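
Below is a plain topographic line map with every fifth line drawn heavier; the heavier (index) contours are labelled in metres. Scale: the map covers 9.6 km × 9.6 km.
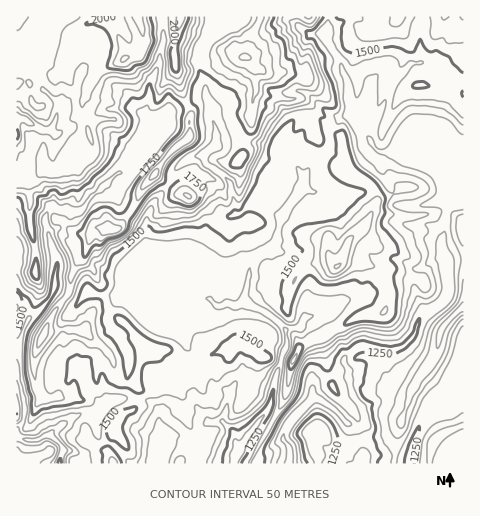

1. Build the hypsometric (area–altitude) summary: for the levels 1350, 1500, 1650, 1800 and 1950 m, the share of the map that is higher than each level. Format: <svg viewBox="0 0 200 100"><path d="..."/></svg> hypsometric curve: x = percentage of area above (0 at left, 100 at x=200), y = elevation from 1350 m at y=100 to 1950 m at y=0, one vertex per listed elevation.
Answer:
<svg viewBox="0 0 200 100"><path d="M166 100l-75-25-37-25-25-25-22-25"/></svg>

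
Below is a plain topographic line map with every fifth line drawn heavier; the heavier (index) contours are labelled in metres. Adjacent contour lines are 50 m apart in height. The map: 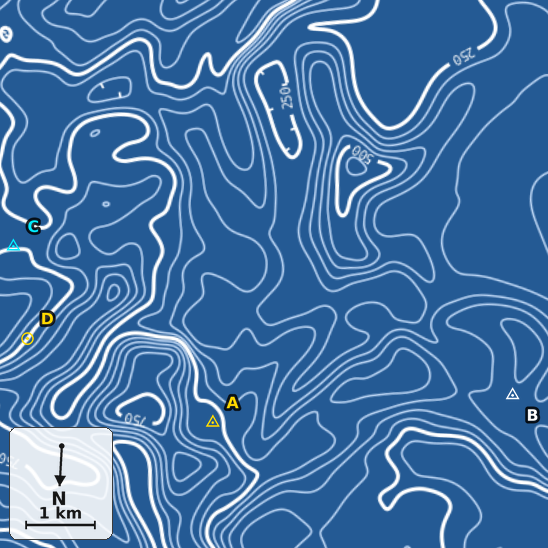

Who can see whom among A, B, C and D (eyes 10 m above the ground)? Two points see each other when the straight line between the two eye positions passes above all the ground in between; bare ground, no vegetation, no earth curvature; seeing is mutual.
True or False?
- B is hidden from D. True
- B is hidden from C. True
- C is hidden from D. False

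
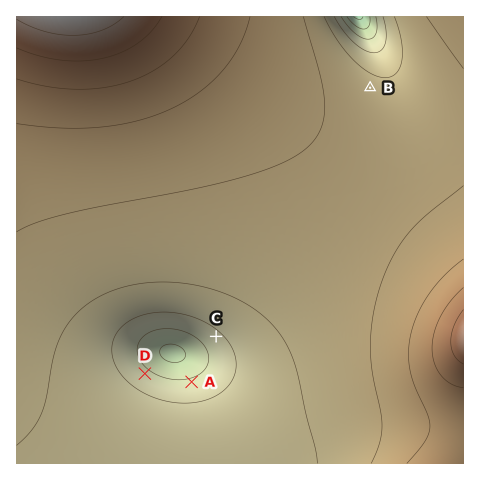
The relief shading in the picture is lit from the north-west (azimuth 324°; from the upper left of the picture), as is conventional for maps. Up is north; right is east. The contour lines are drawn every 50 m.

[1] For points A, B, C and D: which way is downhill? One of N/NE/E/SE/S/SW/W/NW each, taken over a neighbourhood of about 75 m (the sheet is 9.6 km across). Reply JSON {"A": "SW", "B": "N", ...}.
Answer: {"A": "N", "B": "NE", "C": "SW", "D": "NE"}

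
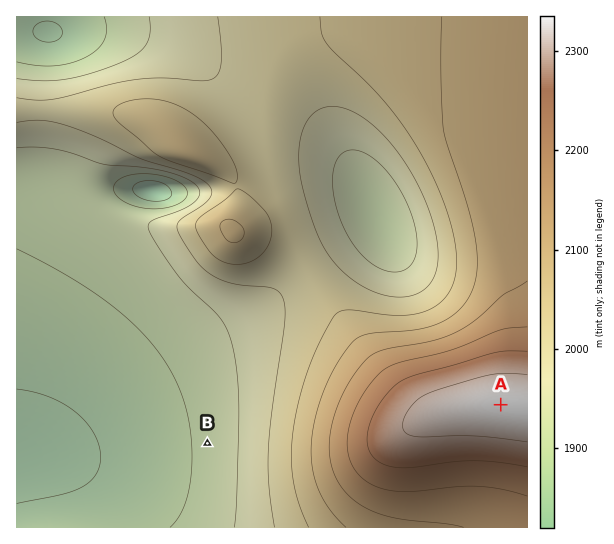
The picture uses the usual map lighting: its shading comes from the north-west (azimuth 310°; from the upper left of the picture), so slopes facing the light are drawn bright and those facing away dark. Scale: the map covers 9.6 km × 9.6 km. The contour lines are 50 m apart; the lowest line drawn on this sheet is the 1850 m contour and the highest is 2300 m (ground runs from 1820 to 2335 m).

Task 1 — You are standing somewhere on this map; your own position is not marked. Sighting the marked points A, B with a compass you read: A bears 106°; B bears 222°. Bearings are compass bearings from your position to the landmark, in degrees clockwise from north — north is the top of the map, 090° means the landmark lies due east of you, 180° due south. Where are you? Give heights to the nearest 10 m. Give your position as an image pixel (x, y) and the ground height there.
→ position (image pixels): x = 295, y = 346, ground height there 2020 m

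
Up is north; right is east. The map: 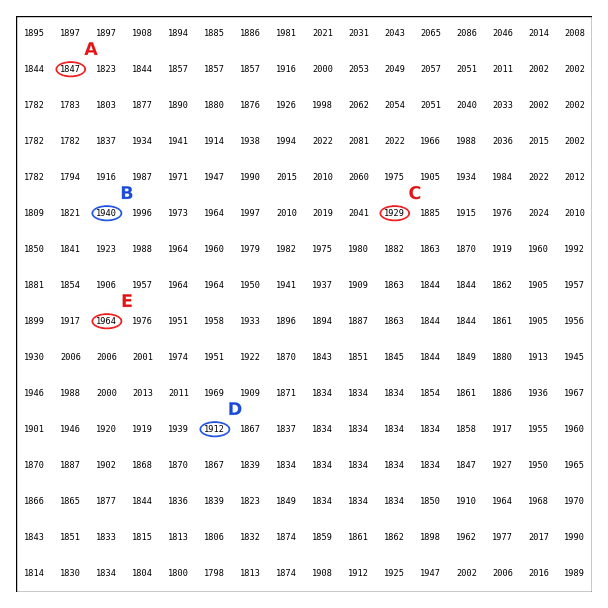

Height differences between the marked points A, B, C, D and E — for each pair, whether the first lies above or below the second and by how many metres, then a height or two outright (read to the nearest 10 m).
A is below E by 110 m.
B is above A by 90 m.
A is below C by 80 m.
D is above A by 60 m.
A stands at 1850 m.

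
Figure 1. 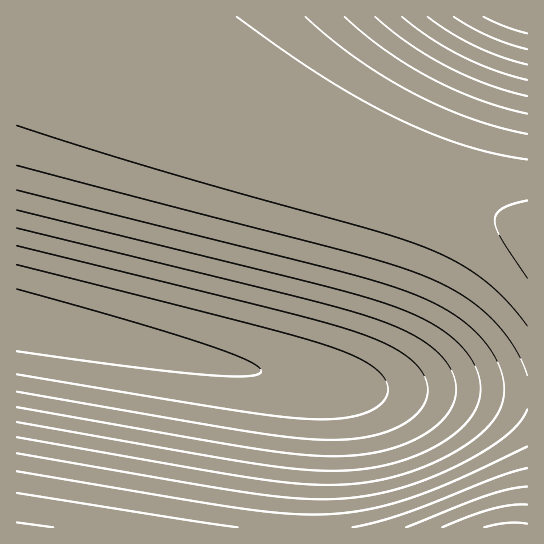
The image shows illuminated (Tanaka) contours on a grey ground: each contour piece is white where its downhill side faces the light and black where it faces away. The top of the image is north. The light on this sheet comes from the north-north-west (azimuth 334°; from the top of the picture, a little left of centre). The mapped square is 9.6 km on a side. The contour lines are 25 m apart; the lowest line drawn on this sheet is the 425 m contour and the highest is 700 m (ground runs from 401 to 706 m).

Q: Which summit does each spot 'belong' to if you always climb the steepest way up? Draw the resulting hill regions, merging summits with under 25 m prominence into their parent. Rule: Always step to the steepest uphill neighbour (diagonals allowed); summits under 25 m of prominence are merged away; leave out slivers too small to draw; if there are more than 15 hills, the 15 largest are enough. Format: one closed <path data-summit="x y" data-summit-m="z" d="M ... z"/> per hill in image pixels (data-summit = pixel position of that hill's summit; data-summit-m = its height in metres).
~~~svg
<path data-summit="527 238" data-summit-m="632" d="M527 16l-510 0-1 305 225 47 101 19 24 2 85 0 76 4z"/><path data-summit="17 527" data-summit-m="653" d="M22 321l-6 1 1 206 287-1 7-130-3-11-5-5-10-4z"/><path data-summit="513 527" data-summit-m="706" d="M307 380l-6 1 7 5 3 11 0 26-7 80 1 25 223-1-1-134-76-4-85 0z"/>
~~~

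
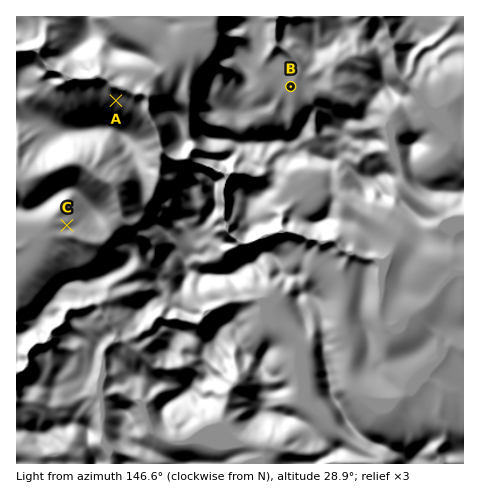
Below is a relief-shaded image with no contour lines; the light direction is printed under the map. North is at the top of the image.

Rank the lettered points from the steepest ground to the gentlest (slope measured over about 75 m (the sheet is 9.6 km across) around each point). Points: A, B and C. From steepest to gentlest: A C B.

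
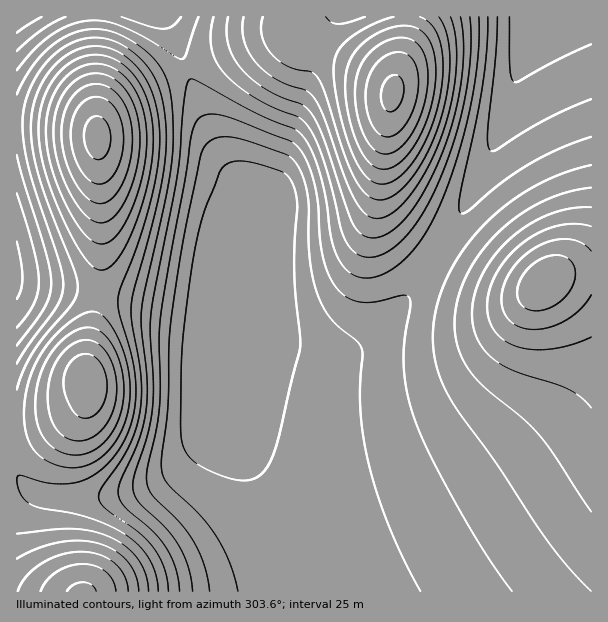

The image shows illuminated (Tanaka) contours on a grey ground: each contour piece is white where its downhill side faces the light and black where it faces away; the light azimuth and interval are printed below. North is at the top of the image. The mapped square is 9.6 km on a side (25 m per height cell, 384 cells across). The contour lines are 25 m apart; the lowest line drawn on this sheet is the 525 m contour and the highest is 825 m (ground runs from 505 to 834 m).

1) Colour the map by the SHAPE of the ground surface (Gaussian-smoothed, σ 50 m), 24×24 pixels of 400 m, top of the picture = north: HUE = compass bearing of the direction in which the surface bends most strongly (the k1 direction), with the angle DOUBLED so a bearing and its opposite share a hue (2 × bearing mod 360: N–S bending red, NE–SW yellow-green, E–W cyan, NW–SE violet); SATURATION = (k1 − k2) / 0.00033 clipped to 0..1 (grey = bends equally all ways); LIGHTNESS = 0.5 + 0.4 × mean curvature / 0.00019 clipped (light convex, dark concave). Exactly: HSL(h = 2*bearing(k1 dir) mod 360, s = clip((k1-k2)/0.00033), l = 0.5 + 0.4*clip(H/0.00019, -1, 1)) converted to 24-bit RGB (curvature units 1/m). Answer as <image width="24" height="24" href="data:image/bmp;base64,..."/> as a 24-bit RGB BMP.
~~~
<image width="24" height="24" href="data:image/bmp;base64,Qk32BgAAAAAAADYAAAAoAAAAGAAAABgAAAABABgAAAAAAMAGAAATCwAAEwsAAAAAAAAAAAAAaI7Hnq/S19fj6OLp2srioYbRX0THTDupVkmWaFyMdWuHfHKEf3aDgXiCgXmCgnqBgnuBgnuAgnuAgnuAgnyAgnyAg3yAg32ARryqcMGppcap0cW70qS8zW3MoDvFeTymcEuUdV2Le2uGf3KEgXaDgniCgnmCgnqBgnuAgnuAgnuAgnyAgnyAgnyBg32Bg32BNqBZPKc2f8M1wcpFvYBVukZ5rjqbmECdhVCRgGGJgW2GgnOEgneDg3iDgnmCgnqBgnuAgXuAgXyAgXyAgX2Agn2Bgn6Bg36CU3I9cH0af48AfpsAb48SdWI7ikRpkUqAjFiHh2aHhHCFg3WDg3eDg3mCg3mCgnqBgnqAgnt/gXx+gXx/gH1/gX6AgX6Bgn+CfyM8k0kRt6EAib8AMZMAGFklRUhjgVd0h2J9hW2Bg3ODgneDgniDg3mDg3mCg3qBg3p/gnt+gXt8gHx8gH59gH9+f3+Af4CByw591URd4LuD1+9zIuoQB3VRGk5dal12gWx7gnN/gnaCgXiCgXmDgnmDhHmEhHmChHl/g3l8g3p6gn56gYF7foF8fYF+foKB2kqx0Ke75czM9evWo+GZCpyqAjJYS1J7fXJ/gXeAgHmBf3mCgHmDgXmEhHiFhneEhneAhnd7hnl3hH93goR3fIN3eIN5eoR+xoGy0bWn06qY+vHR4/DVG2nDABlXMj58eHN/fnmAfXqBfXmCfnmDf3iEgneGh3aIiXSEi3N8i3Nyin9xh4lwe4dwc4dxdId5tH3G4qmz3s257/nS6+/cNyW6AANcJC93d3WAe3qAe3qBe3mCe3iDfHeFf3WHhHOKjXGMkW+ElGx0lXhqko5nfI9la4xmaotxS2DK48nc7Onf8vbV5Lqugx6kGQtiHytzdneAenyBenuBeniCg2tvfYFobICDfXGLh22QmGqVoWeFp2RkpYxfhp1ZYJVYXZFpHn2Rr8SS9u/L/+K1+Ew4kyNyKiBsGy5xdXqBeX2BeXyChF+GlFlhl4tbUYhMU4Z9d2mRimSdrWKpvWWNwHlprbReWKVOTppoFEZBgKki/9op/6w4/2EKlEZHNUN3Fy5wbnmCeH+BdXeCe0WLp1RqsohegqNSMYhXQoGLal6chluxyW3L3pKz0q6adbRySqqEHyc8fn0n+8sA/8gy8cZBm6ZgO16BFCpsZXaCdoGCZ2eDZzSMs1F7x4VmvrpgPZ9HFX1oQ3eVUl+qeGbC3azi8tnm18DYbZ+6PyFciVlE6sdA//Nn4+1yh7RmO2SCESZnXXSDcoOCWV2ETCiJt0+Q1YNx1rd0fbtRG49iCnd1TIacTZSyi6W+6tbg89jpuo/VUh9unU5S5M5p+vyI2/GAhLplOWSBDyNjVXaEbYSDUFyFLBuBtkis3IF66LqKyNFxMKhaAGteIIqHSJ6IT7B4qL2E256c2YW6WiJ0qlVU6dl7+P6c3PSLgrxpN2KDDSBiUHiHZ4aGT2GEExBmmD6U3Xdj9sCJ6NaHYr9SDIVtAFlZS5JySpxYcqxOuqVhwWhpXSeCr2tq7OSY+P673vOihLx2NVyLCx1oTniKWVp5ZT9EDgwnaDdd2H5L/858/O5+mtRZJJx1AEpNKYN6VpFZaphTmKJWqINeViyYs4mP7+299/zP5fLAi7mLMkyZChJtXj5saTlFcUU/DBIsPDhhwY5n+tid/vGwxuV5LK5qBGVsBVFdYYtjbY9fgpJglo5jNy6voaG78PLZ9PjT7vLZnbe4MSqlIANLbjBqeEBchVNPFStPJ0lwq6V98+C2/fLO7O6tUr12DHF+AC49UoZ7cYlpfItoiYxqIVLMpMLJ6vDb8/XW8O3buZnAXgmZNwBcgzGIjUp+lGVrKVuCEFqHcLGq6ePC++/Q9u/Vlb2MG3CQADRPJWN6dYZveodvgYhwEWDTmNDM5fDb9PTX7uLW1FvKagCPWwCIlDOlpFelnoORV5ysAG2cRsDO0t6/9+zU9+jUzLirNl+gBjpqCTtgdYRzeoVzfoVzG3O5fNCy0unB9PPX5b6x6QzTcwCSggexoDu+onCwppyqnLeuAIm1Ec3tqdS+8urZ9+HU4rS1aku0FTiAACRObIN/e4N2fYR2KqquVs2JtN+S6eWl225yzgW8ewCYmx/Gn1TBooi3q665tMa9DMbsALvffNDJ5t/O993U77K4xlfILS+UAR9XUWuDe4N4fYN4N6h+NcNfldVj3Nl1yDtisA2qiAOtmjvHmnC9o5u6tMDCuszCeM3PAJ6+PMrTycaq8ca99aKr3Fqpc0anCRxrOFGAfIJ5fYJ5"/>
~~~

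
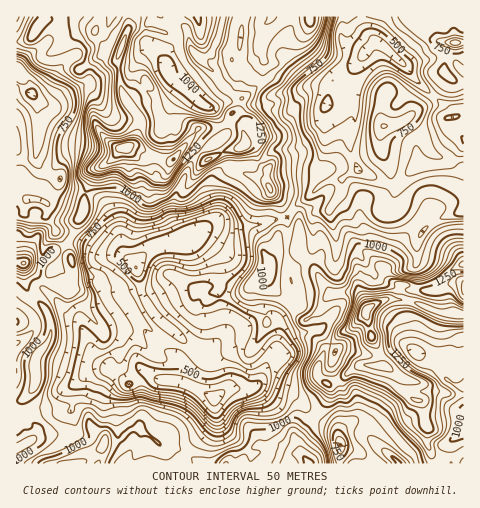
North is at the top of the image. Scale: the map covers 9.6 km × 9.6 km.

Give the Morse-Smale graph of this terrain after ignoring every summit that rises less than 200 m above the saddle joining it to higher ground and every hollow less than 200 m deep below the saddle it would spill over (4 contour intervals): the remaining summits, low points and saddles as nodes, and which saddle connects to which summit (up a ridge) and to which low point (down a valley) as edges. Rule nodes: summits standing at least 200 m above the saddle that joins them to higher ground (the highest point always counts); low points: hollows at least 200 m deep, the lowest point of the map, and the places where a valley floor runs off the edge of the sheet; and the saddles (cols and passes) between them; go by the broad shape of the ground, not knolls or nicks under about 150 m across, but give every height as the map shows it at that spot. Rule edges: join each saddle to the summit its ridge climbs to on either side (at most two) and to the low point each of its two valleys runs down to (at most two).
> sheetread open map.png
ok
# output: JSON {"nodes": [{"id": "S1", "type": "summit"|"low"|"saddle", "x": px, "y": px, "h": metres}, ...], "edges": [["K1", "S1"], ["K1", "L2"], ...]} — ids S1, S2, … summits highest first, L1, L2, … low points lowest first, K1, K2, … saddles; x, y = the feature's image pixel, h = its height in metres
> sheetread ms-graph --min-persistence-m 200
{"nodes": [
{"id": "S1", "type": "summit", "x": 124, "y": 147, "h": 1597},
{"id": "S2", "type": "summit", "x": 368, "y": 309, "h": 1575},
{"id": "S3", "type": "summit", "x": 24, "y": 263, "h": 1308},
{"id": "S4", "type": "summit", "x": 308, "y": 463, "h": 1273},
{"id": "S5", "type": "summit", "x": 455, "y": 42, "h": 934},
{"id": "L1", "type": "low", "x": 215, "y": 398, "h": 380},
{"id": "L2", "type": "low", "x": 381, "y": 45, "h": 423},
{"id": "L3", "type": "low", "x": 32, "y": 94, "h": 478},
{"id": "L4", "type": "low", "x": 340, "y": 445, "h": 647},
{"id": "K1", "type": "saddle", "x": 433, "y": 284, "h": 1257},
{"id": "K2", "type": "saddle", "x": 262, "y": 82, "h": 1091},
{"id": "K3", "type": "saddle", "x": 314, "y": 417, "h": 961},
{"id": "K4", "type": "saddle", "x": 187, "y": 454, "h": 944},
{"id": "K5", "type": "saddle", "x": 71, "y": 237, "h": 919},
{"id": "K6", "type": "saddle", "x": 293, "y": 210, "h": 857},
{"id": "K7", "type": "saddle", "x": 417, "y": 223, "h": 830},
{"id": "K8", "type": "saddle", "x": 433, "y": 97, "h": 608}],
"edges": [["K1", "S2"], ["K1", "L1"], ["K1", "L2"], ["K2", "S1"], ["K2", "L1"], ["K2", "L2"], ["K3", "S2"], ["K3", "S4"], ["K3", "L1"], ["K3", "L4"], ["K4", "S3"], ["K4", "S4"], ["K4", "L1"], ["K5", "S1"], ["K5", "S3"], ["K5", "L1"], ["K5", "L3"], ["K6", "S1"], ["K6", "S2"], ["K6", "L1"], ["K6", "L2"], ["K7", "S1"], ["K7", "S2"], ["K7", "L2"], ["K8", "S1"], ["K8", "S5"], ["K8", "L2"]]}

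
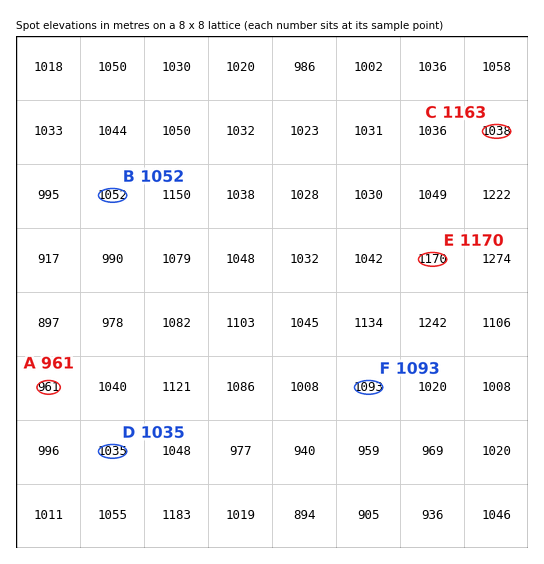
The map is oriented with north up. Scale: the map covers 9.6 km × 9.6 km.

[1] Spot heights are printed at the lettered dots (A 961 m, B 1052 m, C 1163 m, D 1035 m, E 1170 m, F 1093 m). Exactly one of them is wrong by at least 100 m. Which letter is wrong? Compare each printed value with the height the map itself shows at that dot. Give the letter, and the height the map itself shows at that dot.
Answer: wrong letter C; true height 1038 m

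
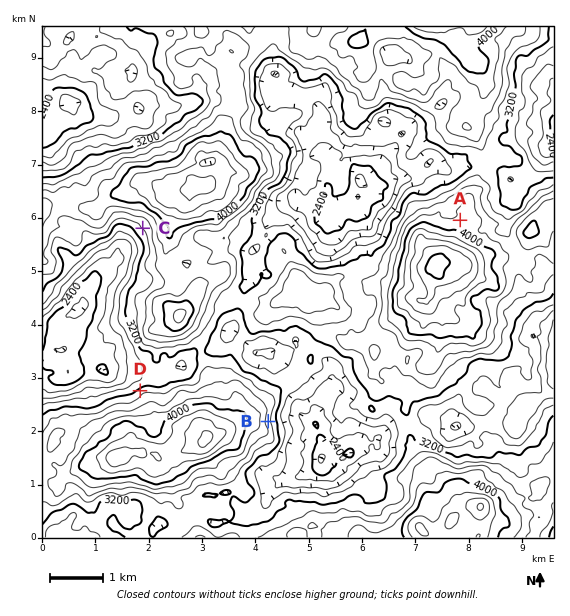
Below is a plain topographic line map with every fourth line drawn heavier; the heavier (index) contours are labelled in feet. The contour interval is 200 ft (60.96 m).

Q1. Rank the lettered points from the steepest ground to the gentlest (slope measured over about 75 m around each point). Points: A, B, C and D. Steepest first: B D C A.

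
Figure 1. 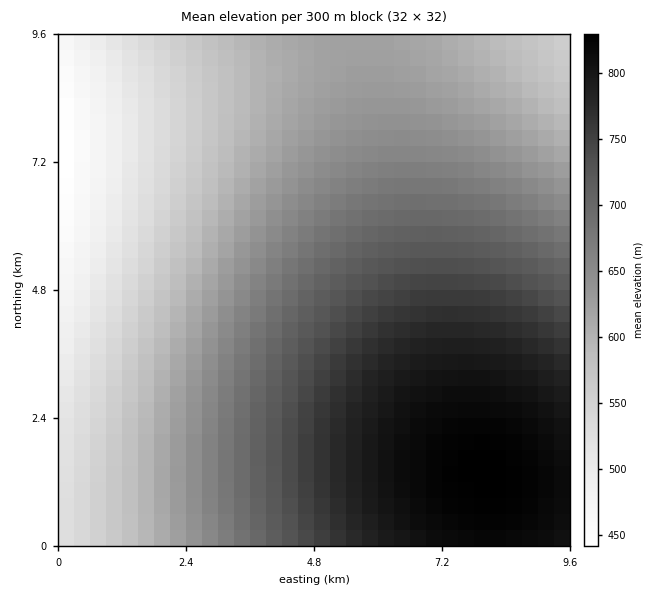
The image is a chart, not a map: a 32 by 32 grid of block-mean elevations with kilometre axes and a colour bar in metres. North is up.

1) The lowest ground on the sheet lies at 430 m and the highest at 830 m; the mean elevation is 660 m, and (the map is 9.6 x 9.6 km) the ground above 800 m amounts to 10.7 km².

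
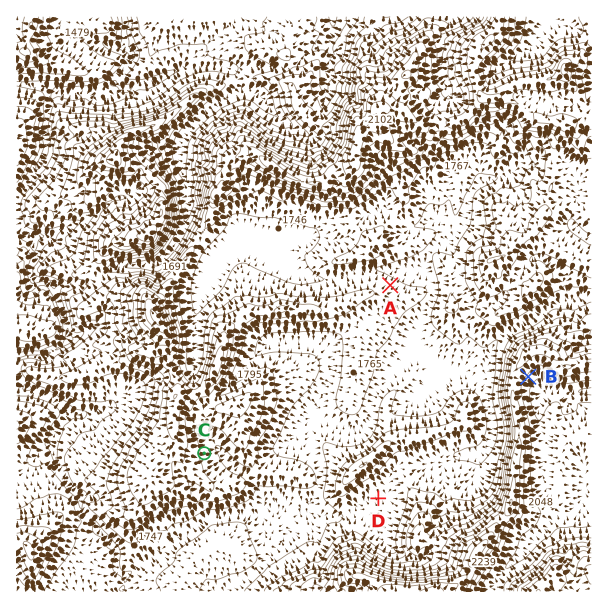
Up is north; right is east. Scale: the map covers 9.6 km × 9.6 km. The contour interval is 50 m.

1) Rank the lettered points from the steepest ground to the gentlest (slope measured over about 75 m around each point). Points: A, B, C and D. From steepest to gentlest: B C A D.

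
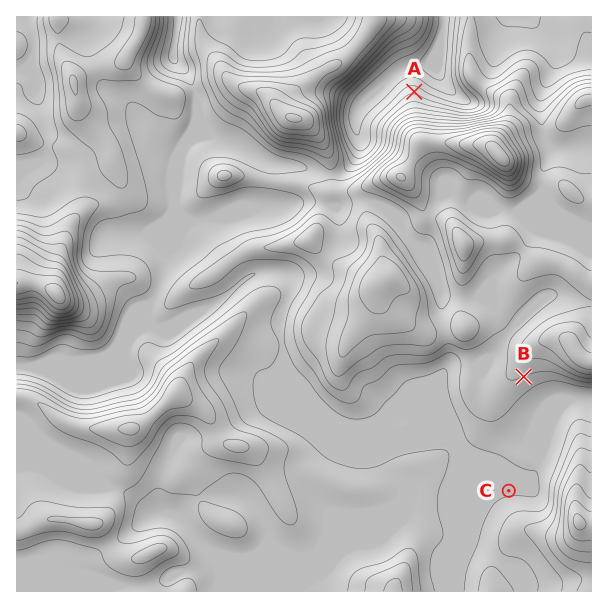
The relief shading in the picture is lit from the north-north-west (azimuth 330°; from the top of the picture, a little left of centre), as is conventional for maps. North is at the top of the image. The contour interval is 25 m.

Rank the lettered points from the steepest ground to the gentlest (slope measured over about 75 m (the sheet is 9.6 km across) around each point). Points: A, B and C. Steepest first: A B C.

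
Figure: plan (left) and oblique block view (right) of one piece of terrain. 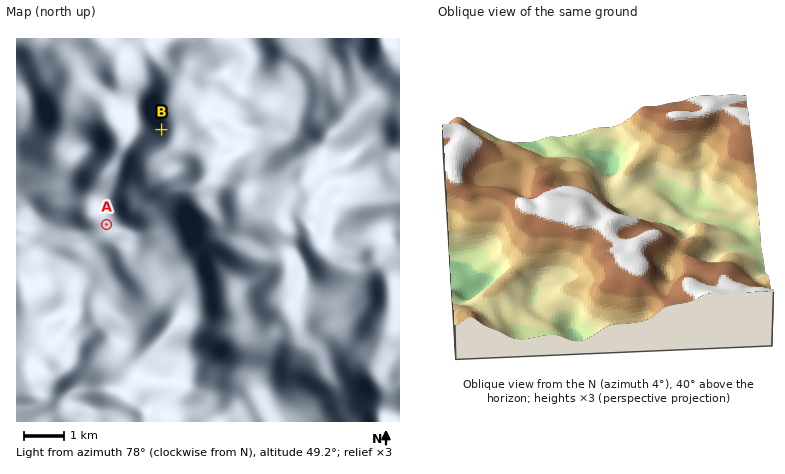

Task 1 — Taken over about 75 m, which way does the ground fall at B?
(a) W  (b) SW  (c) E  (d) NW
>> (a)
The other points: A SE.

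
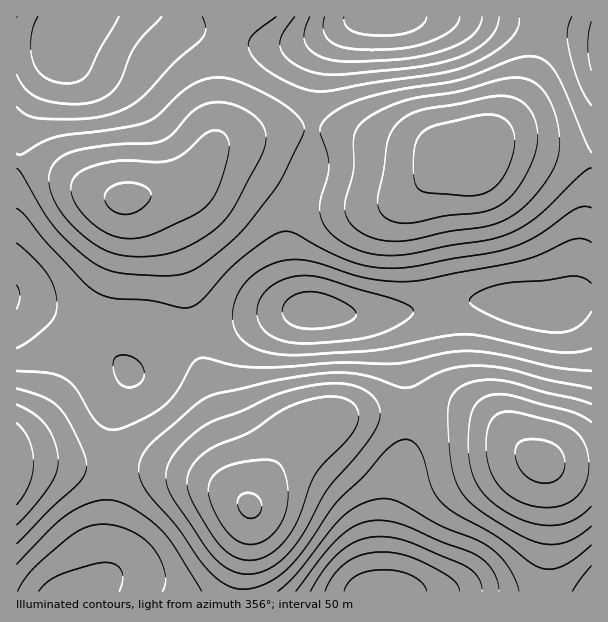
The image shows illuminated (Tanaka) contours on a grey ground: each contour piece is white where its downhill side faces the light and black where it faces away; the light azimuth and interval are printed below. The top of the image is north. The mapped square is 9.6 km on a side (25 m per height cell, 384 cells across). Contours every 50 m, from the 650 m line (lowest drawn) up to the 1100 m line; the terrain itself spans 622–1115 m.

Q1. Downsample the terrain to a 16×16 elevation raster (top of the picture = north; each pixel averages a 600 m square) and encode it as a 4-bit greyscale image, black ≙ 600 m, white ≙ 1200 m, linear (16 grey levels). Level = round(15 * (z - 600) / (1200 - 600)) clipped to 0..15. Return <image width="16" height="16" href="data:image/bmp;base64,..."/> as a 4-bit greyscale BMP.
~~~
<image width="16" height="16" href="data:image/bmp;base64,Qk32AAAAAAAAAHYAAAAoAAAAEAAAABAAAAABAAQAAAAAAIAAAAATCwAAEwsAABAAAAAAAAAAAAAAABEREQAiIiIAMzMzAERERABVVVUAZmZmAHd3dwCIiIgAmZmZAKqqqgC7u7sAzMzMAN3d3QDu7u4A////AFREaJdCEjZ3dVV6umRFaJmXZ5vLl2eau6h4m7uoeKzcmGeJq7qIrMuHVWeJqYiamGZVZmVmZndlVWZmQyNERERGd3ZTNFVERFeZmGZnh3ZVebuph4mqqYaKu7qXeazLmHiJmpiJrMyoZWeJh3iaq5dDRnd2VVZ4hkNFZmUyEkZ2"/>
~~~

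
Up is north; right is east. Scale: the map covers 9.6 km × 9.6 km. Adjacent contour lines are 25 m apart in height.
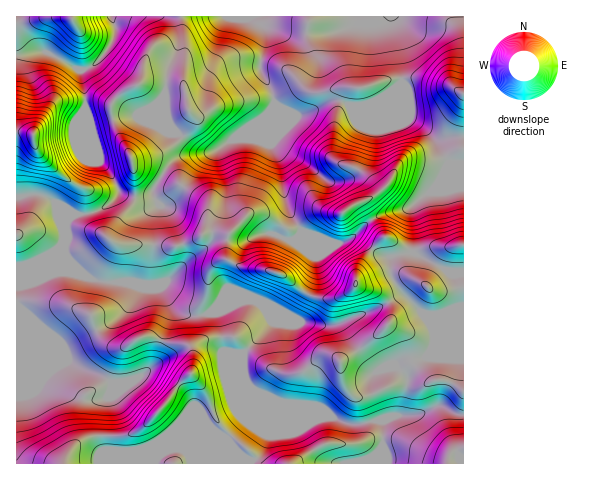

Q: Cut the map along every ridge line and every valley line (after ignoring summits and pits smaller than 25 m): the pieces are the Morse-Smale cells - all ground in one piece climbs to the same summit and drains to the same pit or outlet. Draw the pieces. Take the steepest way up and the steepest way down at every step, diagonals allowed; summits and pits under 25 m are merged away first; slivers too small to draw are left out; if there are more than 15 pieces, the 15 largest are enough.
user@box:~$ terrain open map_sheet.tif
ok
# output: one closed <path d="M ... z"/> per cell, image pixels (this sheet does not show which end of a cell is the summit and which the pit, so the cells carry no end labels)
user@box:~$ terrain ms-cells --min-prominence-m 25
<path d="M391 16l-209 1 1 29 2 8-2 21 1 10-40-4-21 11-10 10-3 8 3 9 23-4 37 15 8 5 14 14 10 4-18 2-14 6-18 25-2 8-5 3-11 1-11-2-7-5-1 5-15 12-16 6-13 0-7 7 0 13-10 15-21 13-20 4 0 39 19 16 21 50 12 16 10 8 12 5 11 0 7-4 4-13-14-9-15-4-13-8-13-21 6 5 4 0 49-27 11-11 7-13 2-9-4-3 22 1 6 3 14 20 5 4 11 5 16-1 3-1 11-13 7-13 1-16 13-24 9-9 15-6 9 1 13 6 7 0 4-3 4-6-14-22-5-17-3-31-8-15 2-42 24 12 37-16 14 6 21-1 26-17 6-6 0-5-4-35-8-17z"/><path d="M138 283l-6 1 4 2-2 9-7 13-11 11-49 27-7-2 10 18 13 8 15 4 14 9-2 8-6 13 0 45 5 3 53 0-5 6-2 6 95 0 10-9 7-15 0-6-19-44 0-6-4-10 0-20-20-4-5-36-3-2-15 4-15-1-12-8-14-20z"/><path d="M402 82l-24 19-13 5-16 0-14-6-37 16-24-12-2 42 8 15 3 31 5 17 14 23 28 12 14-2 9-4 19-19 13-6 22-5 20-15 27-10 10-8 0-10-15-2-13-23-15-14-13-9-6-15z"/><path d="M404 295l-33 16-36 14-16 0-21-3-34-14 8 14-28 32 0 20 4 11 8 7 18 9 28 3 47 20 33-3 16-5 4-5 6-32-12-12 1-2 29-8 38 3 0-28-40-17z"/><path d="M18 305l-2 1 0 157 138 1 8-12-53 0-5-3-2-35 4-15-21 0-18-13-14-19-18-46z"/><path d="M47 52l-31 3 0 76 16 3 6 18 23 23 15 10 23 6 18-3-8-16-10-11-13-31-1-39-4-21z"/><path d="M463 16l-71 0-2 2 0 7 8 17 2 13 3 50 8 15 27 18 26-1z"/><path d="M181 16l-69 1 3 8 0 9-3 9-20 23-12 5 5 20 0 18 5 14 22-4-2-11 3-6 13-12 18-9 40 4-1-10 2-21z"/><path d="M249 386l0 7 18 41 0 6-7 15-8 5-1 4 133-1-2-42-33 3-47-20-28-3z"/><path d="M304 232l-3 0-7 8-7 0-17-7-10 1-10 5-9 9-7 12-7 16 0 12-9 17-7 7 6-1 25-10 11 0 10 5 30 11 19-36 4-15 0-9z"/><path d="M440 406l-23 9-24 1-11 4 2 44 80-1 0-47-9-2z"/><path d="M111 16l-94 0-1 38 31-2 30 18 11-2 16-13 9-14 2-16z"/><path d="M463 176l-9 7-27 10-15 14 1 45 34 20 8 1 9-1z"/><path d="M136 115l-17 1-6 3 20 45-1 12-14 12 8 8 19 2 8-4 2-8 18-25 14-6 18-2-10-4-20-17z"/><path d="M413 253l-23 4 0 17 8 13 26 28 39 16 1-58-17-1z"/>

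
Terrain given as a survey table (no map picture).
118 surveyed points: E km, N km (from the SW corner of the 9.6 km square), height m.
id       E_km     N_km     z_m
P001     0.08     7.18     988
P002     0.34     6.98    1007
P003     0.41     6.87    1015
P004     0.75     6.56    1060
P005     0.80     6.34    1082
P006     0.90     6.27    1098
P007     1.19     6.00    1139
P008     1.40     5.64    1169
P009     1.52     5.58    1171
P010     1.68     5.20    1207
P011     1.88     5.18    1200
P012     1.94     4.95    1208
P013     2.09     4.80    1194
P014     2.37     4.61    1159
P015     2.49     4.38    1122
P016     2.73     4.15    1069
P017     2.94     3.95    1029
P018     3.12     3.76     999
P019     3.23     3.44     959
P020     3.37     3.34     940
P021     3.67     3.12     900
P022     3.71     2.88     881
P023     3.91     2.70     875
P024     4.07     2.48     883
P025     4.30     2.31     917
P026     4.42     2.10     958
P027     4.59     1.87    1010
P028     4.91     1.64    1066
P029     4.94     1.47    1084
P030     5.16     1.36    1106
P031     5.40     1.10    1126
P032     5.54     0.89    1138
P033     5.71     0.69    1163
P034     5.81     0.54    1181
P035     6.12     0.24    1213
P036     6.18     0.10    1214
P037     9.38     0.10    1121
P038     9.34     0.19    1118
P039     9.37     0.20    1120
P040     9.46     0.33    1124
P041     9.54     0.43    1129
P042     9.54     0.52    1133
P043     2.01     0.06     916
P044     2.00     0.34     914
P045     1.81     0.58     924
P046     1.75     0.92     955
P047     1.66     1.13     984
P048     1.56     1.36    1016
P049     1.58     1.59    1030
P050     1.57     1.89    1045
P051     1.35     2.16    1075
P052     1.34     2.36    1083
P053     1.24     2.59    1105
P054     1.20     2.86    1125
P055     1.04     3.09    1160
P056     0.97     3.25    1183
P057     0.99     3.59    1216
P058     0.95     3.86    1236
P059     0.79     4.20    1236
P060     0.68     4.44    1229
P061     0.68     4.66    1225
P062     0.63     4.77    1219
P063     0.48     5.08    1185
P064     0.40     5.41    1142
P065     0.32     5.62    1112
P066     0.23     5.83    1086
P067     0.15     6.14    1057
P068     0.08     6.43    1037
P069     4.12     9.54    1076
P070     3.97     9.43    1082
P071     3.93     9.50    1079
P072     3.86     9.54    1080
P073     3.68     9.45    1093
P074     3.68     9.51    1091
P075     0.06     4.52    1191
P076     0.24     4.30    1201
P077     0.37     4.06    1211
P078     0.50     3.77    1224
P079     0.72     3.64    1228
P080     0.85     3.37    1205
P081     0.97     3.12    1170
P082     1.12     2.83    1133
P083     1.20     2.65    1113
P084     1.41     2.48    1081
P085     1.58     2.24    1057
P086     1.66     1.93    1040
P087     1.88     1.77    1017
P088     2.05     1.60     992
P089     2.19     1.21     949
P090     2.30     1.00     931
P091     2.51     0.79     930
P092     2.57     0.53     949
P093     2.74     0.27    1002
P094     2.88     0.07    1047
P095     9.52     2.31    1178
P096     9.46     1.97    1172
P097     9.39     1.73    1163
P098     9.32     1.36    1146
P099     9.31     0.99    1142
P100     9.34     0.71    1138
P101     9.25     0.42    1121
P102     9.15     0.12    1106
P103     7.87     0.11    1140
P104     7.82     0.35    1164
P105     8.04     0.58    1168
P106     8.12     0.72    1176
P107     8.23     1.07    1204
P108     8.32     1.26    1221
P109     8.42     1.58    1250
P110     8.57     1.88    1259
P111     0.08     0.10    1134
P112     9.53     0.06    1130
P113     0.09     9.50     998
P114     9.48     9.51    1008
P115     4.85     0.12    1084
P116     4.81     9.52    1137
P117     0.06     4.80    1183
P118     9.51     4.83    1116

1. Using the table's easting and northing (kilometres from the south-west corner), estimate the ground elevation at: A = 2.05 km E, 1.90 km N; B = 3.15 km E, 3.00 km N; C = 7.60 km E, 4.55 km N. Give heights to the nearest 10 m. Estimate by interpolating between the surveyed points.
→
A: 1010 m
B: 930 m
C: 1100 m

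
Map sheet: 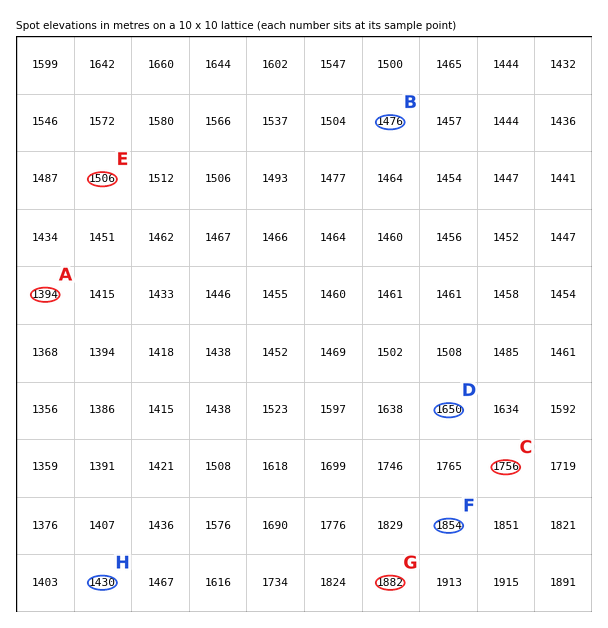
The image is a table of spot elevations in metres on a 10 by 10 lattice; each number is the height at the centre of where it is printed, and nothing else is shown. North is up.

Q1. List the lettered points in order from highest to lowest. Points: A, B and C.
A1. C B A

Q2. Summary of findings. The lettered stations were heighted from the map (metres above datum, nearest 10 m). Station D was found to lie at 1650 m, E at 1510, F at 1850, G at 1880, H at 1430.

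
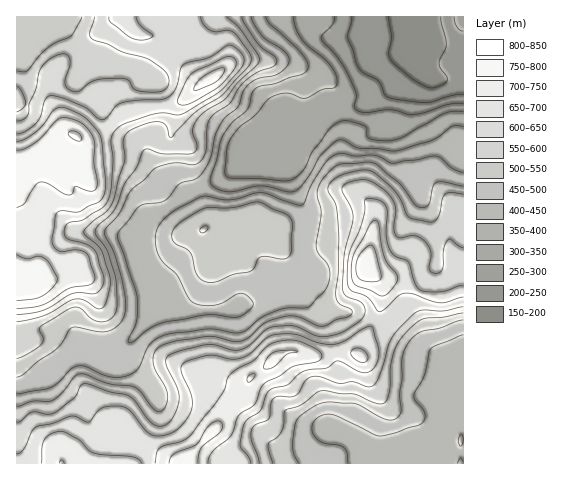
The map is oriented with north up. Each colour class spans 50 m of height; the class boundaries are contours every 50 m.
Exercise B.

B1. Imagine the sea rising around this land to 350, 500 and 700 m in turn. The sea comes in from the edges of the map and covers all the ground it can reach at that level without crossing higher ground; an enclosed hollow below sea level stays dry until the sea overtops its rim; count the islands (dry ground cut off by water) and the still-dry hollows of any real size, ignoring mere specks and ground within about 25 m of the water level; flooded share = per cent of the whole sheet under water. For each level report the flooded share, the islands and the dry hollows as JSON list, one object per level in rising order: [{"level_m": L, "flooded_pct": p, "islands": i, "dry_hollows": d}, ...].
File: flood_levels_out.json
[{"level_m": 350, "flooded_pct": 11, "islands": 0, "dry_hollows": 0}, {"level_m": 500, "flooded_pct": 40, "islands": 1, "dry_hollows": 0}, {"level_m": 700, "flooded_pct": 88, "islands": 2, "dry_hollows": 0}]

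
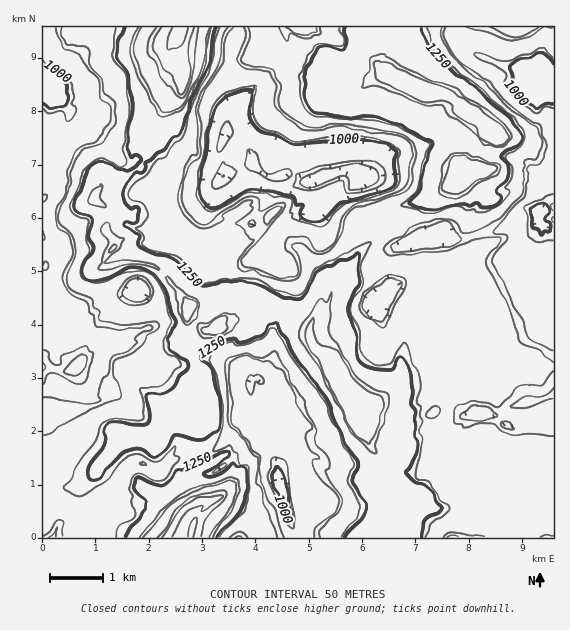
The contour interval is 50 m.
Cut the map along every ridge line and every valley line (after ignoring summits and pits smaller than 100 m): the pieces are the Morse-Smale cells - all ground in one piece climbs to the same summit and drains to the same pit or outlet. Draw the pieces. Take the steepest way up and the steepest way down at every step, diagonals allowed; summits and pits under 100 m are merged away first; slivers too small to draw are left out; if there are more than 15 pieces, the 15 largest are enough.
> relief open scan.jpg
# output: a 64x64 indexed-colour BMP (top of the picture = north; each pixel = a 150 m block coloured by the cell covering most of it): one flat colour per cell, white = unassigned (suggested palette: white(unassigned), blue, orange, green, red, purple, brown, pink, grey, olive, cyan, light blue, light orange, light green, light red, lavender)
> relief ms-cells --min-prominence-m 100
<image width="64" height="64" href="data:image/bmp;base64,Qk12CAAAAAAAAHYAAAAoAAAAQAAAAEAAAAABAAQAAAAAAAAIAAATCwAAEwsAABAAAAAAAAAA////ALR3HwAOf/8ALKAsACgn1gC9Z5QAS1aMAMJ34wB/f38AIr28AM++FwDox64AeLv/AIrfmACWmP8A1bDFAP/d3d3d3d3dAAu7u7sAAABEREREQAqqqqqqqhERERER/93d3d3d3d0AC7u7u7sABEREREREQKqqqqqqERERERH///3d3d3d3dALu7u7u7uwRERERERECqqqqqoREREREf///93d3d3dAAC7u7u7u7AERERERERKqqqqqhERERER////It3d3dAAAAu7u7u7AARERERERESqqqqqERERERH///8iLd3dAAAA3du7u7sABERERERERKqqqqEREREREf//8iIt3d3dAN3d27u7uwBERERERKqqqqqqERERERER//8iIiLd3d3d3d3du7u7REREREREqqqqqqEREREREREiIiIiIi0ADd3d3d27u7AARERERESqqqqqoRERERERESIiIiIiIAIi3du93bu7uwBERERERKqqqqqhERERERERIiIiIiIiIiIAAAu7u7u7sEREREREqqqqqqEREREREREiIiIiIiIiIiAABLu7u7tEREREREAACqqqoRERERERESIiIiIiIiIiIkRES7u7u0REREREQAAACqqhERERERERIiIiIiIiIiIiREREu7AABERERERAAAAACqoREREREREiIiIiIiIiIiIkRERAAAAERERERAAAAAABEaERERERESIiIiIiIiIiIiJEREAAAAREREREAIiIAAERERERERERzMIiIiIiIiIiIkRERAAAREREREiIiIiIERERERERERHMwiIiIiIiIiIiREREAABEREREiIiIiIiBEREREREREczMzMwiIiIiIiJEREQAAEREREiIiIiIiIiIERERERERzMzMwsIiIiIiIkRERAAERERESIiIiIiIiIgRERERERHMzMzMzMIiIiIiRERERERERERIiIiIiIiIiBEREREREczMzMzMzCAAIiRERERERERERIiIiIiIiIiBERERERERzMzMzMzMAAAiJERERERERERIiIiIiIiIiBERERERERHMzMzMzMICIiJERERERERERIiIiIiIiIiBEREREREREczMzMzCIiIiIkREREREREREiIiIiIiIiIERERERERERzMzMzMzCIiIiREREREREREiIiIiIiIiIgRERERERERHMIizMzMIiIiJEVURERERESIiIiIiIiIiBERERERERESIiIszMwiIiIkVVVURERERViIiIiIiIiIgRERERERERIiIiLMzCIiIiVVVVVEVURVVYiIiIiIiIiIEREREREREiIiIizMIiIiJVVVVVVVVVVVWIiIiIiIiIiBERERERESIiIiIizCIiJVVVVVVVVVVVVYiIiIiIiIiIERERERERAiIiIiIiIiJVVVVVVVVVVVVViIiIiIgIiIERERERERECIiIiIiIiIlVVVVVVVVVVVVVViIiIAACIgREREREREQAiIiIiIiIlVVVVVVVVVVVVVVWIiIgAAAgRERERERERACIiIlVSVVVVVVZmZlVVVVVVVViIiAAACBEREREREREAIiIiVVVVVVVmZmZmZVVVVVVVVYiIAAABEREREREREQAiIiIlVVVVVWZmZmZmVVVVVVVViIiAAAERERERERERIiIiIiVVVVZmZmZmZmZlVVVVVVWIiIiHcRdxEREREREiIiIiVVVVZmZmZmZmZmVVVVVVVViIiHd3d3d3cRERESIiIiJVVVVlVmZmZmZmZlVVVVVVVYiId3d3d3d3cRERIiIiIlVVVVVVZmZmZmZmZVVVVVVVN3d3d3d3d3d3dxEiIiIiVVVVVVVVZmZmZmZmVVVVVVUzN3d3d3d3d3d3cSIiIiVVVVVVVVVWZmZmZmZVVVVVUzMzM3d3d3d3d3d3kiIiJVVVBVVVVVVmZmZmZmVVVVVTMzMzM3d3d3d3d3eSIiIiVVVVVVVVVWZmZmZmY1VVVTMzMzMzN3d3d3d3d5kiIiIiJVVVVmZmZmZmMzMzM1VTMzMzMzMzd3d3d3d3mSIiIiIiJWZmZmZmZmMzMzMzMzMzMzMzMzM3d3d3d3eZIiIiKZmWZmZmZmZmMzMzMzMzMzMzMzMzMzd3d3d3d5kiIiIpmZZmZmZmZmYzMzMzMzMzMzMzMzMzM3d3d3d3mSIiIpmZlmZmZmZmYzMzMzMzMzMzMzMzMzMzd3d3d3eZIiIpmZmWZmZmZmMzMzMzMzMzMzMzMzMzMzMzd3d3d5kiIpmZmZZmZmZmYzMzMzMzMzMzMzMzMzMzMzN3d3d3mZIimZmZlmZmZmZjMzMzMzMzMzMzMzMzMzMzd3d3d3eZmZmZmZmWZmZmZmYzMzMzMzMzMzMzMzMzMzd3d3d3d5mZmZmZmZlmZmZmZmMzMzMzMzMzMzMzMzMzd3d3d3d3mZmZmZmZmZZmZmZmZjMzMzMzMzMzMzMzM3d3d3d3d3eZmZmZmZmZmWZmZmZmYzMzMzMzMzMzM3d3d3d3d3fu55mZmZmZmZmZlmZmZmZmMzMzMzMzMzM3d3d3d3d3d+7umZmZmZmZmZmWZmZmZmZjMzMzMzMzMzN3d3d3d3d+7u6ZmZmZmZmZmWZmZmZmZmYzMzMzMzMzM3d3d3d3fu7u7pmZmZmZmZmWZmZmZmZmZjMzMzMzMzMzN3d3d+7u7u7umZmZmZmZmZZmZmZmZmZmMzMzMzMzMzN3d3d+7u7u7u6ZmZmZmZmZlmZmZmZmZmYzMzMzMzMzN3d3d+7u7u7u7pmZmZmZmZmWZmZmZmZmZmMzMzMzMzN3d3d+7u7u7u7u"/>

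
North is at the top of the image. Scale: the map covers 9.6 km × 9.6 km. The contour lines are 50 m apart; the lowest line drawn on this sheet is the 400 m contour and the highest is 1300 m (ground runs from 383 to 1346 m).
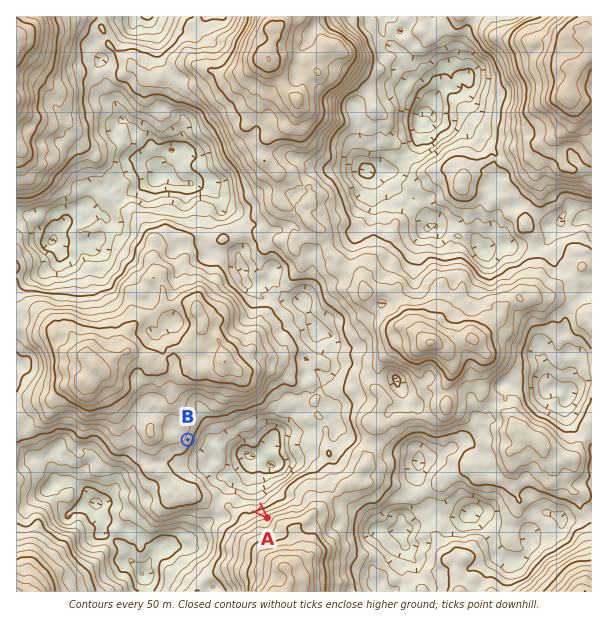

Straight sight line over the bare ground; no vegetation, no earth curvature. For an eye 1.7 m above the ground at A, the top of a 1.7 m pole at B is visible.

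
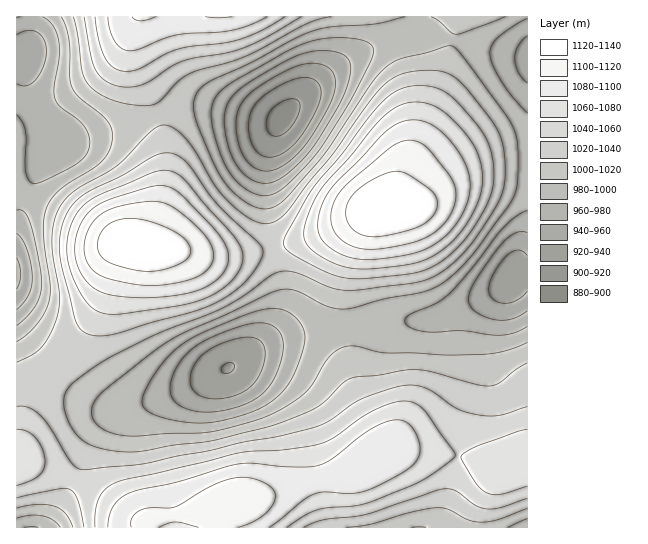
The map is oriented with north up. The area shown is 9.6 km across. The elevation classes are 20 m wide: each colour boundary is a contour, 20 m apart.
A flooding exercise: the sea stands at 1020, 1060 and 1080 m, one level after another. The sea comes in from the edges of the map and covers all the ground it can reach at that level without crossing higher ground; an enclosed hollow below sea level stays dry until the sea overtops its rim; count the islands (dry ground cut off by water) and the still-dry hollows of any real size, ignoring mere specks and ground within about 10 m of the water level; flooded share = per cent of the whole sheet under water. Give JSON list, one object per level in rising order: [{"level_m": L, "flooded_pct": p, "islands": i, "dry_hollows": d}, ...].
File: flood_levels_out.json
[{"level_m": 1020, "flooded_pct": 46, "islands": 0, "dry_hollows": 0}, {"level_m": 1060, "flooded_pct": 72, "islands": 2, "dry_hollows": 0}, {"level_m": 1080, "flooded_pct": 82, "islands": 2, "dry_hollows": 0}]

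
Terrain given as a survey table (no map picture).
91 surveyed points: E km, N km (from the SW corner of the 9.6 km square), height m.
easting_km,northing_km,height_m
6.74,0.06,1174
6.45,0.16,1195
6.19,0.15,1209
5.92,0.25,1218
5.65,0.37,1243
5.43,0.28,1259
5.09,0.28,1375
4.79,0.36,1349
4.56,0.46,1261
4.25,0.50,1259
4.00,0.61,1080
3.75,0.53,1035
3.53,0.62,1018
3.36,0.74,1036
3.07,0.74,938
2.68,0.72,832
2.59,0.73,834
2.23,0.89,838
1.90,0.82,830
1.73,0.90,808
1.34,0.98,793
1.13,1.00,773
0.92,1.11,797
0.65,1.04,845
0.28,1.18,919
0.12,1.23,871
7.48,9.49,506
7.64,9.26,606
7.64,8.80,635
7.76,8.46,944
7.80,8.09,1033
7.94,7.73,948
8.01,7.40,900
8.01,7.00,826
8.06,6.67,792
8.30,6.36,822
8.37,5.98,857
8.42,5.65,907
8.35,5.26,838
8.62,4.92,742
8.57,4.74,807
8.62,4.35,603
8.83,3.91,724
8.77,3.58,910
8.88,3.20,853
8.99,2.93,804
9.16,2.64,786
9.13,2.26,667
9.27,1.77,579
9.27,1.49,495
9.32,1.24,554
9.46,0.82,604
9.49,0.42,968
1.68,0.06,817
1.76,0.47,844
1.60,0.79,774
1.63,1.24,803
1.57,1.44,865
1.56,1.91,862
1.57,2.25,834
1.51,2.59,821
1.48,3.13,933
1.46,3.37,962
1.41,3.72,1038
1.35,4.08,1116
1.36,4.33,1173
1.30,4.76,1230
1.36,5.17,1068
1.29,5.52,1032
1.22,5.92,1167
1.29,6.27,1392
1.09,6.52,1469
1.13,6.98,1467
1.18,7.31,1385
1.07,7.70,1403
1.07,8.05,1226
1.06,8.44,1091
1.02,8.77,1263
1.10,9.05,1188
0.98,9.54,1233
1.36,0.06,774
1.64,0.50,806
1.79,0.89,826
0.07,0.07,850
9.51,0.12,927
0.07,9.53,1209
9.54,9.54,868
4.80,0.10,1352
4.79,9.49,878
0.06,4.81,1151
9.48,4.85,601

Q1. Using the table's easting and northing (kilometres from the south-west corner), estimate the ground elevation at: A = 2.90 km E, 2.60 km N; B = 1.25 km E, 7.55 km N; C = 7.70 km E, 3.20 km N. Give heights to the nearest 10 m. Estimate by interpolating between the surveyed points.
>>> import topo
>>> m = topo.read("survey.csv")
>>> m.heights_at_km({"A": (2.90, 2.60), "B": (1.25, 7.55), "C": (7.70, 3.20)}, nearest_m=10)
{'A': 890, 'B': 1360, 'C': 650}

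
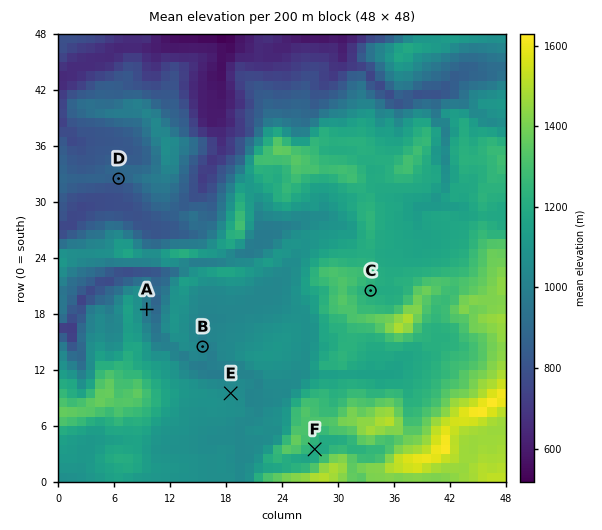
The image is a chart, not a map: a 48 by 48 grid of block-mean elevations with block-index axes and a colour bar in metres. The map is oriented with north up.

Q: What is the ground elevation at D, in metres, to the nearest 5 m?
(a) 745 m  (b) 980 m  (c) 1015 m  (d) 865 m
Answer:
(d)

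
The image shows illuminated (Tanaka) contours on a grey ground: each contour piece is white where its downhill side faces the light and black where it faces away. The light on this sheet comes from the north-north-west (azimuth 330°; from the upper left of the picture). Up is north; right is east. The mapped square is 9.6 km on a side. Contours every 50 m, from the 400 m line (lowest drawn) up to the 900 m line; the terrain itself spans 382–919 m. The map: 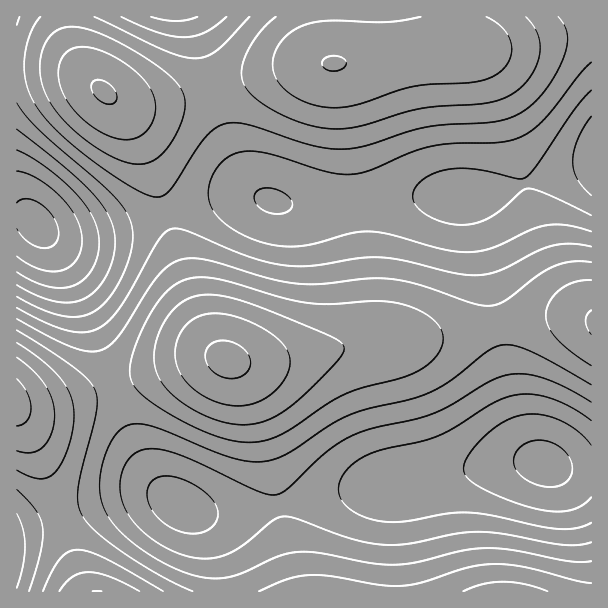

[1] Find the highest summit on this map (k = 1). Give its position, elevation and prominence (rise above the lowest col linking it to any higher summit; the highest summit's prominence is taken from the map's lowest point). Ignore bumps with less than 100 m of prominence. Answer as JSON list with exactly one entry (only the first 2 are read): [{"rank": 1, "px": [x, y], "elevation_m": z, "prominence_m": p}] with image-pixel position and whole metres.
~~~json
[{"rank": 1, "px": [227, 359], "elevation_m": 911, "prominence_m": 173}]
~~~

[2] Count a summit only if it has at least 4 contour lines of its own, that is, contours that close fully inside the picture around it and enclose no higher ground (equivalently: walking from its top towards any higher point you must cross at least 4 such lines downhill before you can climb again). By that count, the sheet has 1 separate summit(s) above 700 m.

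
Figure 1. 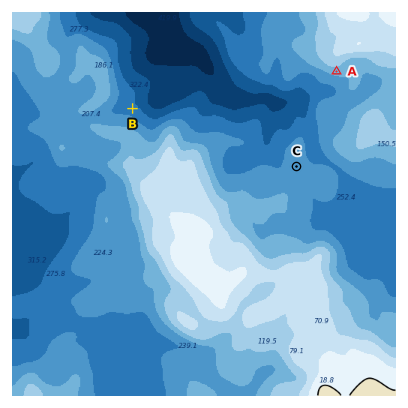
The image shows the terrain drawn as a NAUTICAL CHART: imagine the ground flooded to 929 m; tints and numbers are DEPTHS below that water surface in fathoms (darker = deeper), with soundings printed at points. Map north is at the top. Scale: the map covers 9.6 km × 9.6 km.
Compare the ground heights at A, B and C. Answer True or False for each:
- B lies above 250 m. True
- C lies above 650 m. False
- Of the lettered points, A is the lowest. False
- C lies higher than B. True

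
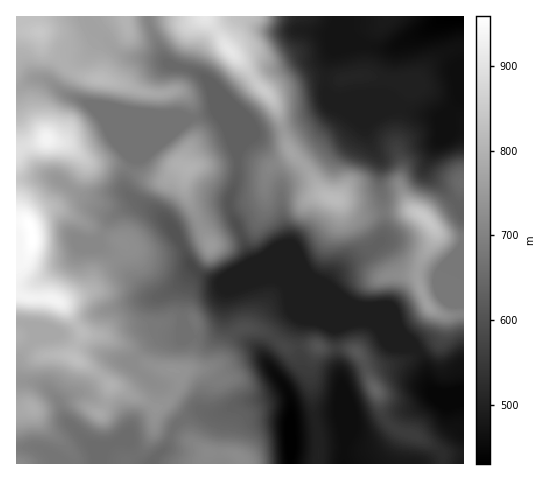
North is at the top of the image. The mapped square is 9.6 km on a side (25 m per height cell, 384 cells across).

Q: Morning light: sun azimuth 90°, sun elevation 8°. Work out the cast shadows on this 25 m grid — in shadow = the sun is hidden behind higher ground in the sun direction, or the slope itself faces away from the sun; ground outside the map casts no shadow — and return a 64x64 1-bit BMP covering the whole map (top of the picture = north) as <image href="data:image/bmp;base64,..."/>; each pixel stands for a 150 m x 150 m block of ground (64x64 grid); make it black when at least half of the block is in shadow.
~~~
<image width="64" height="64" href="data:image/bmp;base64,Qk0+AgAAAAAAAD4AAAAoAAAAQAAAAEAAAAABAAEAAAAAAAACAAATCwAAEwsAAAIAAAAAAAAA////AAAAAAAAAAAAAcAAAAAAAAABwAAAAAAAAAHAAAAAAGAAAcAAAAAA4AABwDgAAGDgAAHAcAAB4GAAAcDwAAHAAAABwfAAAYAAAAHD8AAAAAAAAcfgAAAAAAADj+AAAAAAAAeP4AAAAAAABwfAAAAAAAAPB8AAAAAAAB4HgAAAAAAAHAcAEAAAAAAYAwBwAAAAAAAAAOAAAAAAAAAA4AAAAAAAAAPgAAAAAAAAP+AEAAAAAAH/4AAAAAAAA//gAAAAAAAD/8AAAAAAAAf/wAAAAAAAP+eAAAAAAAA/4IAAAAAAAD/gAAAAAOAAY8GAAAAB4AHgB4AAAAPgA/APwAAAA+AH8A/gAAAHwAfwH+AAAAfAw/Af4AAAD8GDoB/AAAAPgAeAH4AAAB8AB4AfAAAAHwEHgB8AAAA4AQeADgAAAPABx8AOBAAA8AHjwBwcAYB4AOOADDwAAHwAwgAOHgAAfAAOAAwMAAA+AH4AAAAAAA8A/AAAACAAB4D8AAAAYAABgPwAAABgAAAA+AAAAAAAAAH4AAAAAAAAB/gAAAAAAAAP8AAAAAAAAB/wAAAAAAAAP+AAAAAAAAA/wAAAAAAAAH+AAAAAAAAD/wAAAAAAAA/+AAAAAAAAD/wAAAAAAAAP/AAAAAAAAB84AAAAAAAAPwAAAAAAAAA/AAAAAAAAAD8AAAAAAA=="/>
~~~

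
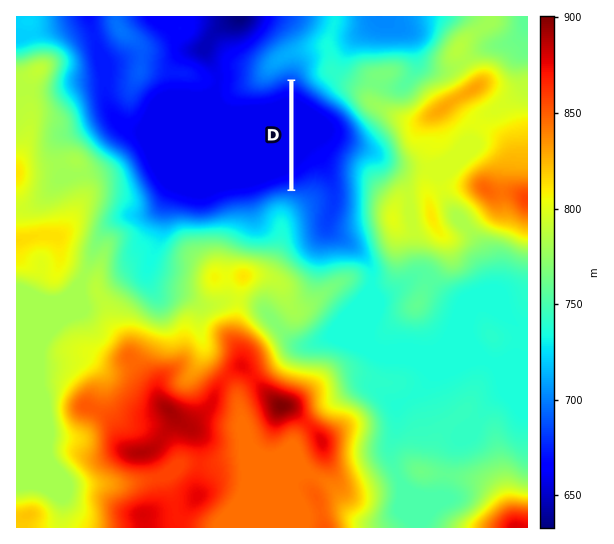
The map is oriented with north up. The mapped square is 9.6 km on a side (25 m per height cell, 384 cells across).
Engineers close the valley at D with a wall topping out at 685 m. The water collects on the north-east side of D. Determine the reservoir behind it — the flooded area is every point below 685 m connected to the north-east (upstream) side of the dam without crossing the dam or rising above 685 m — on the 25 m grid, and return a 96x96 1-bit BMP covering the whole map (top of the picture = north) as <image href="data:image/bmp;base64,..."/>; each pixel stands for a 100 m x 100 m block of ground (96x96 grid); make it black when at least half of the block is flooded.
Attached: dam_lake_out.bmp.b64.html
<image width="96" height="96" href="data:image/bmp;base64,Qk2+BAAAAAAAAD4AAAAoAAAAYAAAAGAAAAABAAEAAAAAAIAEAAATCwAAEwsAAAIAAAAAAAAA////AAAAAAAAAAAAAAAAAAAAAAAAAAAAAAAAAAAAAAAAAAAAAAAAAAAAAAAAAAAAAAAAAAAAAAAAAAAAAAAAAAAAAAAAAAAAAAAAAAAAAAAAAAAAAAAAAAAAAAAAAAAAAAAAAAAAAAAAAAAAAAAAAAAAAAAAAAAAAAAAAAAAAAAAAAAAAAAAAAAAAAAAAAAAAAAAAAAAAAAAAAAAAAAAAAAAAAAAAAAAAAAAAAAAAAAAAAAAAAAAAAAAAAAAAAAAAAAAAAAAAAAAAAAAAAAAAAAAAAAAAAAAAAAAAAAAAAAAAAAAAAAAAAAAAAAAAAAAAAAAAAAAAAAAAAAAAAAAAAAAAAAAAAAAAAAAAAAAAAAAAAAAAAAAAAAAAAAAAAAAAAAAAAAAAAAAAAAAAAAAAAAAAAAAAAAAAAAAAAAAAAAAAAAAAAAAAAAAAAAAAAAAAAAAAAAAAAAAAAAAAAAAAAAAAAAAAAAAAAAAAAAAAAAAAAAAAAAAAAAAAAAAAAAAAAAAAAAAAAAAAAAAAAAAAAAAAAAAAAAAAAAAAAAAAAAAAAAAAAAAAAAAAAAAAAAAAAAAAAAAAAAAAAAAAAAAAAAAAAAAAAAAAAAAAAAAAAAAAAAAAAAAAAAAAAAAAAAAAAAAAAAAAAAAAAAAAAAAAAAAAAAAAAAAAAAAAAAAAAAAAAAAAAAAAAAAAAAAAAAAAAAAAAAAAAAAAAAAAAAAAAAAAAAAAAAAAAAAAAAAAAAAAAAAAAAAAAAAAAAAAAAAAAAAAAAAAAAAAAAAAAAAAAAAAAAAAAAAAAAAAAAAAAAAAAAAAAAAAAAAAAAAAAAAAAAAAAAAAAAAAAAAAAAAAAAAAAAAAAAAAAAAAAAAAAAAAAAAAAAAAAAAAAAAAAAAAAAAAAAAAAAAAAAAAAAAIAAAAAAAAAAAAAAAcAAAAAAAAAAAAAAAcAAAAAAAAAAAAAAAOAAAAAAAAAAAAAAAOAAAAAAAAAAAAAAAOAAAAAAAAAAAAAAAeAAAAAAAAAAAAAAM+AAAAAAAAAAAAAAP+AAAAAAAAAAAAAAP+AAAAAAAAAAAAAAP+AAAAAAAAAAAAAAP+AAAAAAAAAAAAAAP+AAAAAAAAAAAAAAP/AAAAAAAAAAAAAAP/AAAAAAAAAAAAAAP/gAAAAAAAAAAAAAP/gAAAAAAAAAAAAAP/gAAAAAAAAAAAAAP/gAAAAAAAAAAAAAP/AAAAAAAAAAAAAAP/AAAAAAAAAAAAAAP+AAAAAAAAAAAAAAP8AAAAAAAAAAAAAAPwAAAAAAAAAAAAAAPgAAAAAAAAAAAAAAOAAAAAAAAAAAAAAAMAAAAAAAAAAAAAAAIAAAAAAAAAAAAAAAAAAAAAAAAAAAAAAAAAAAAAAAAAAAAAAAAAAAAAAAAAAAAAAAAAAAAAAAAAAAAAAAAAAAAAAAAAAAAAAAAAAAAAAAAAAAAAAAAAAAAAAAAAAAAAAAAAAAAAAAAAAAAAAAAAAAAAAAAAAAAAAAAAAAAAAAAAAAAAAAAAAAAAAAAAAAAAAAAAAAAAAA="/>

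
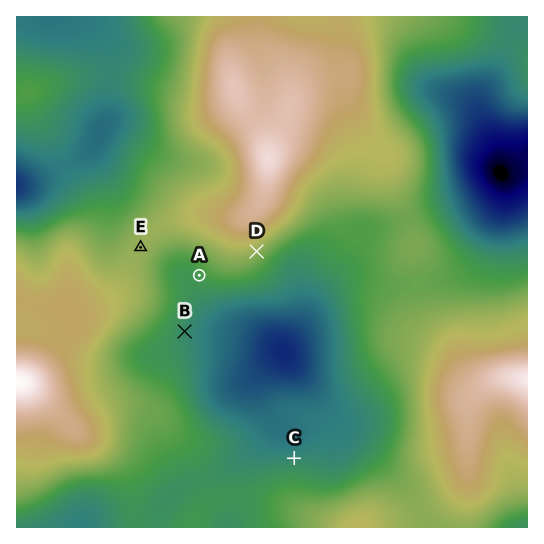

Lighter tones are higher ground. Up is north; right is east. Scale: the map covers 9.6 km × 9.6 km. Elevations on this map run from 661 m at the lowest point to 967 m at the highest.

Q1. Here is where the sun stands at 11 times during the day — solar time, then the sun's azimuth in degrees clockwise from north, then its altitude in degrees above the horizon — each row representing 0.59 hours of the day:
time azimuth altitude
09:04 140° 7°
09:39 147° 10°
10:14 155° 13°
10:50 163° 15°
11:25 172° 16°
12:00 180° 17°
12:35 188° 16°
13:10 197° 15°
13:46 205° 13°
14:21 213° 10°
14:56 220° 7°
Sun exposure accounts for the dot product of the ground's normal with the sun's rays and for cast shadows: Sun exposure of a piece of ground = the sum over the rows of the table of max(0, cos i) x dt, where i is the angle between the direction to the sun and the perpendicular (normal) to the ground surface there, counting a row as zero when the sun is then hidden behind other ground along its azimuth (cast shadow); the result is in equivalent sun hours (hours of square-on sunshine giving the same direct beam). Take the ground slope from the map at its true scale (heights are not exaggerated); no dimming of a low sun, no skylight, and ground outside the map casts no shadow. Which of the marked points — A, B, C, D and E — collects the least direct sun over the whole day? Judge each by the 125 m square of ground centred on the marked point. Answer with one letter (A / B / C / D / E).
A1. C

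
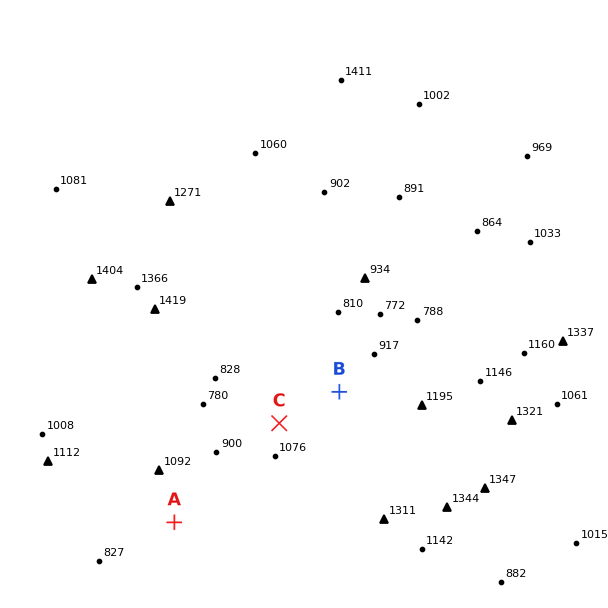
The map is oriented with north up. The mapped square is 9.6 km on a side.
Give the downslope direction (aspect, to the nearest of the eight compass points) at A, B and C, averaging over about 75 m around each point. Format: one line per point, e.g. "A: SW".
A: W
B: NW
C: NW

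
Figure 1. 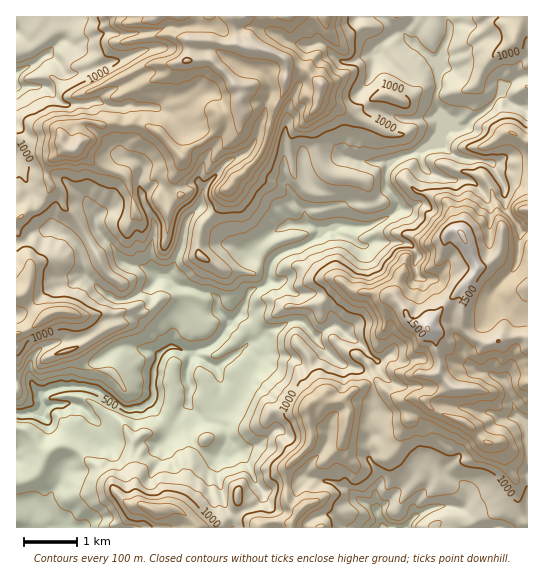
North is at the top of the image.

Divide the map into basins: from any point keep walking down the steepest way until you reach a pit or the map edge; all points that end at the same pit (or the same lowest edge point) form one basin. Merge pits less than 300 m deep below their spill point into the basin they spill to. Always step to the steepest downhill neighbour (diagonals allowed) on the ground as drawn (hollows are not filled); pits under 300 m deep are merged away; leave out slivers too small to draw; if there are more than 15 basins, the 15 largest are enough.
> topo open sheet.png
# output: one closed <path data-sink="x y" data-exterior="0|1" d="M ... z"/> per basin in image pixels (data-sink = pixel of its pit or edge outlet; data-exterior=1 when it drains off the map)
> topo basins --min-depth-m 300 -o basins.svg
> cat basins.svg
<path data-sink="41 411" data-exterior="0" d="M527 16l-296 0-11 7-4 12-5 6-21-1-1 17-2 3-12 4-24 0-8 3-22 12-38 14-3 4 3 24-6 6 0 20-4 4-11 0-13 11-2 7 0 9 4 9-7 15-6 6-7 1-10 8-5 1 1 310 274 0 2-9 7-8-10-4-3-5 0-33 22-23 2-16-3-9 0-15 3-3 11-6 7 6 12-2 12-10 20-8 5 0 9 9 14 8 9-3 16 3 23-12 24 0 12 4 10 0 16-8 14 0 3-2z"/><path data-sink="383 527" data-exterior="1" d="M527 383l-16 1-16 8-10 0-12-4-24 0-23 12-8-3-17 3-14-8-9-9-5 0-20 8-12 10-12 2-7-6-11 6-3 3 0 15 3 9-2 16-22 23 0 33 3 5 10 4-9 15 2 2 234 0z"/><path data-sink="17 73" data-exterior="1" d="M230 16l-213 0-1 201 5 0 5-5 12-4 6-6 7-15-4-9 0-9 2-7 13-11 11 0 4-4 0-20 6-6-3-24 3-4 68-29 24 0 12-4 2-3 0-16 22 0 5-6 4-12z"/>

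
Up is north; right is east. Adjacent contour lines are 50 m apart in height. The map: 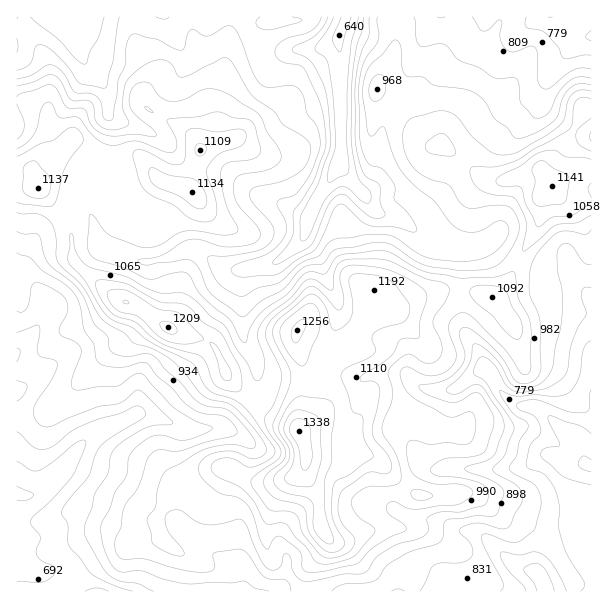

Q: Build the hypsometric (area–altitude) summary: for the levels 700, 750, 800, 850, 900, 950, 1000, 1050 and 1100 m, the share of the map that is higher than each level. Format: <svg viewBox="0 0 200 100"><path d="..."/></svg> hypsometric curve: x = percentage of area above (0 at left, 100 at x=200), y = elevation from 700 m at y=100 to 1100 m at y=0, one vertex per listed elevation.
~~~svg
<svg viewBox="0 0 200 100"><path d="M194 100l-13-12-15-13-23-13-28-12-27-12-26-13-24-13-16-12"/></svg>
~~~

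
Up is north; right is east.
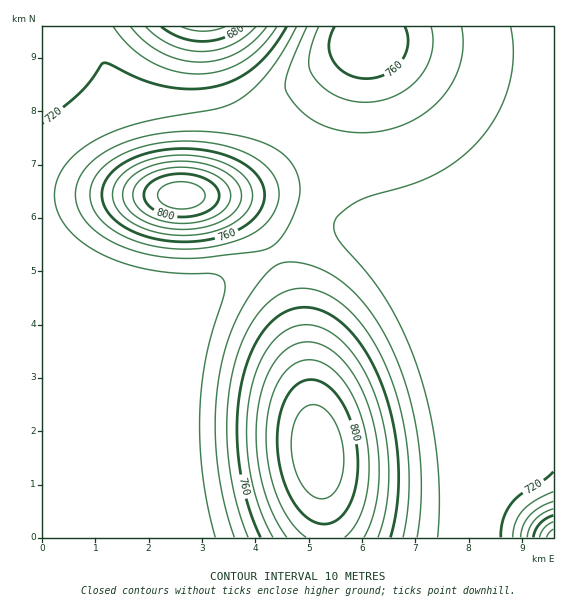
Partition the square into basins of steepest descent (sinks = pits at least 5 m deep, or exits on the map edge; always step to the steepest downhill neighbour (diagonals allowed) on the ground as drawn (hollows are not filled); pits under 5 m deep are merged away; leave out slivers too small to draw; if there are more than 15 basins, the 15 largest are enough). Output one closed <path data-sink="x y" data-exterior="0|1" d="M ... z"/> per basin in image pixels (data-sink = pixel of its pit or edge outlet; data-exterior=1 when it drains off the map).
<path data-sink="204 27" data-exterior="1" d="M368 26l-326 1 1 511 282-1-2-42-16-122-9-49-15-49-16-34-23-28-20-12-25-5 21-2 25-8 18-11 22-20 21-28 35-54 12-16 16-16z"/><path data-sink="553 537" data-exterior="1" d="M553 26l-184 0 0 15-16 16-12 16-35 54-21 28-22 20-18 11-25 8-21 2 25 5 20 12 23 28 16 34 15 49 9 49 16 122 2 43 229-1z"/>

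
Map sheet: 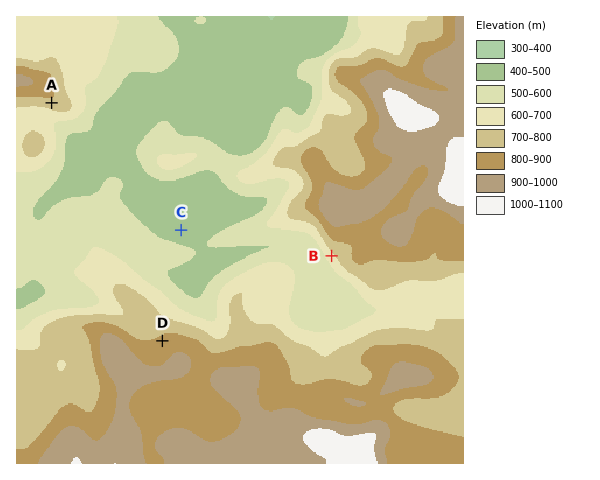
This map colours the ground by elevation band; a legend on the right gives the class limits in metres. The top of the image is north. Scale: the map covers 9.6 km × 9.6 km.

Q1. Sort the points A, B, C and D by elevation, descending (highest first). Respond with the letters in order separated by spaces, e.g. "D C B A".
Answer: D A B C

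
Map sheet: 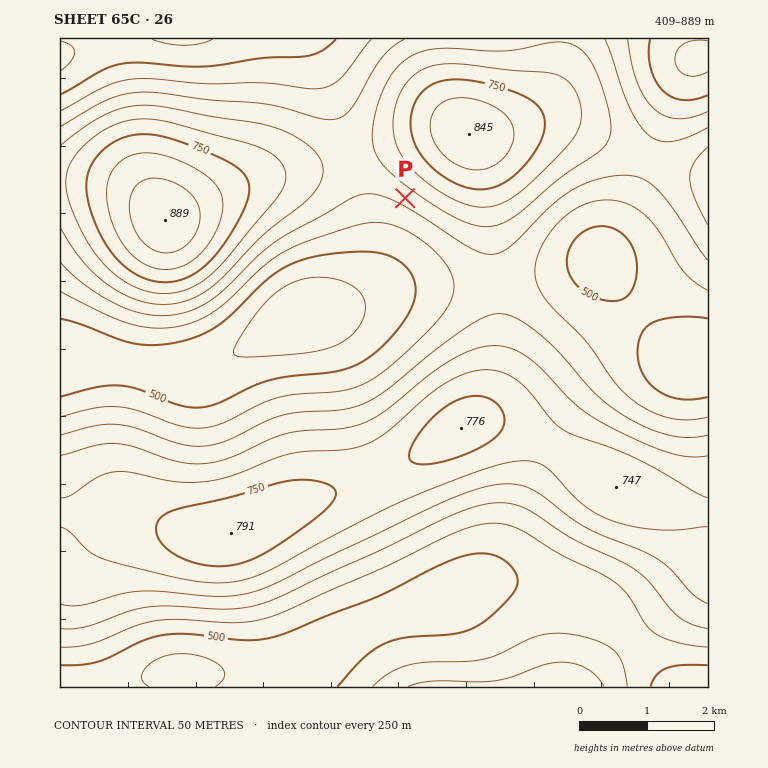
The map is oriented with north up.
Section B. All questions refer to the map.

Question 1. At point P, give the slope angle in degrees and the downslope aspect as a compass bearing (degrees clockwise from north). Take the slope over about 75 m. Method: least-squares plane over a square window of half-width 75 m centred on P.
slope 11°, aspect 212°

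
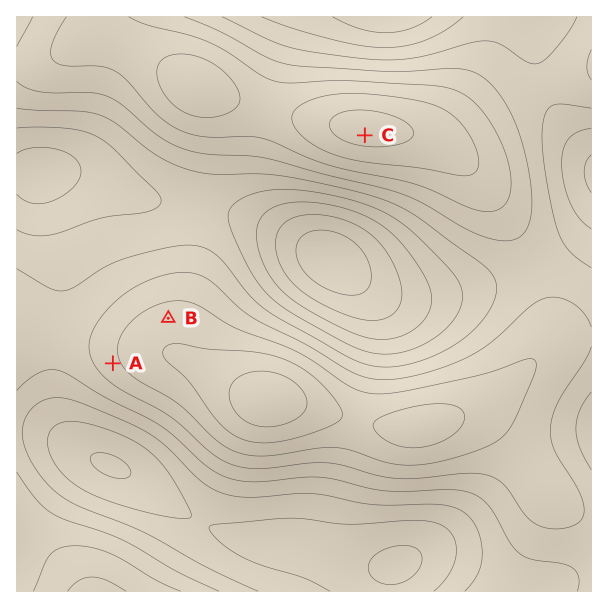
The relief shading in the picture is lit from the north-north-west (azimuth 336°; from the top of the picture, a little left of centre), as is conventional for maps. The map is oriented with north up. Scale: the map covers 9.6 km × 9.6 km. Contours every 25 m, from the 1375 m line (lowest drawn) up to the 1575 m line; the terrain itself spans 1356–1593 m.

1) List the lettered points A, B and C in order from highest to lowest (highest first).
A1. C B A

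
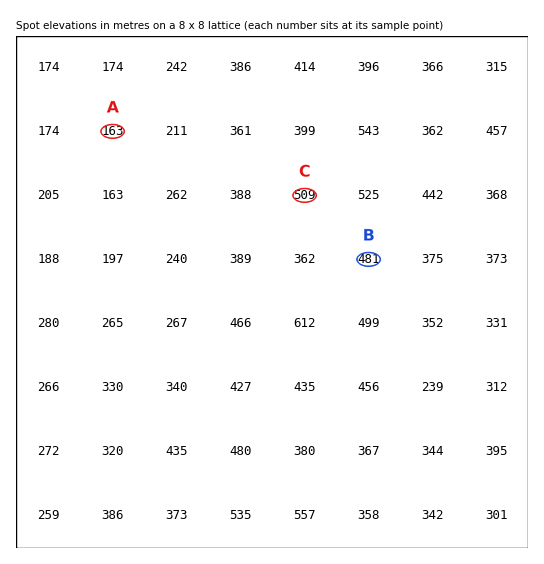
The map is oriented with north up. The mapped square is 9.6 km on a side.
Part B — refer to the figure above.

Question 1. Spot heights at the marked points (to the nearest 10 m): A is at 160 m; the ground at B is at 480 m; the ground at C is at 510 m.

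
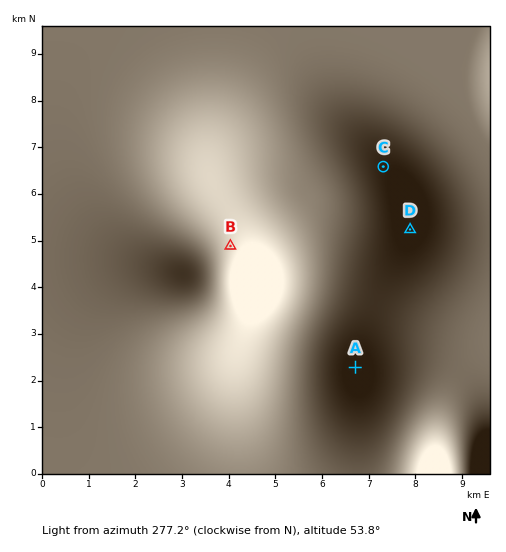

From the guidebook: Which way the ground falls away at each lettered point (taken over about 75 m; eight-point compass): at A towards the E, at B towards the SW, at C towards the NE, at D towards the E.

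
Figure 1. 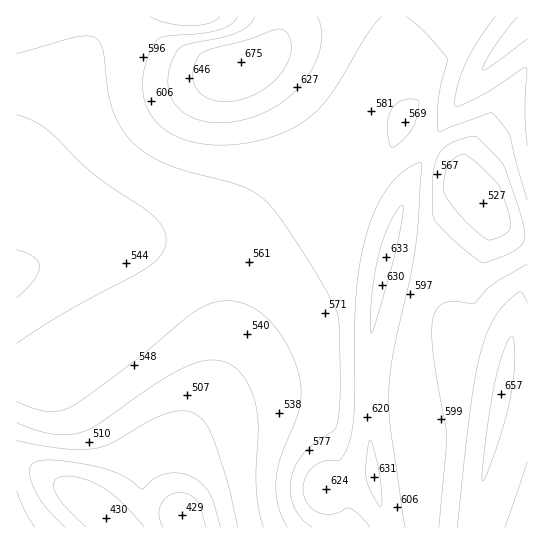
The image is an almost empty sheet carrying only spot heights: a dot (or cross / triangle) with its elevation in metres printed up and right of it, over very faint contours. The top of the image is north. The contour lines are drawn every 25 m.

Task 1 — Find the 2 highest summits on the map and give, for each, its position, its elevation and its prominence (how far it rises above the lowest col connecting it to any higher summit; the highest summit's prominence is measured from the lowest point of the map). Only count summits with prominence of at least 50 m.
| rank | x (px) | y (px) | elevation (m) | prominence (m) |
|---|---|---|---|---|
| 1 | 241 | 62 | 675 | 246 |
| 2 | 501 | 393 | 657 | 64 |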